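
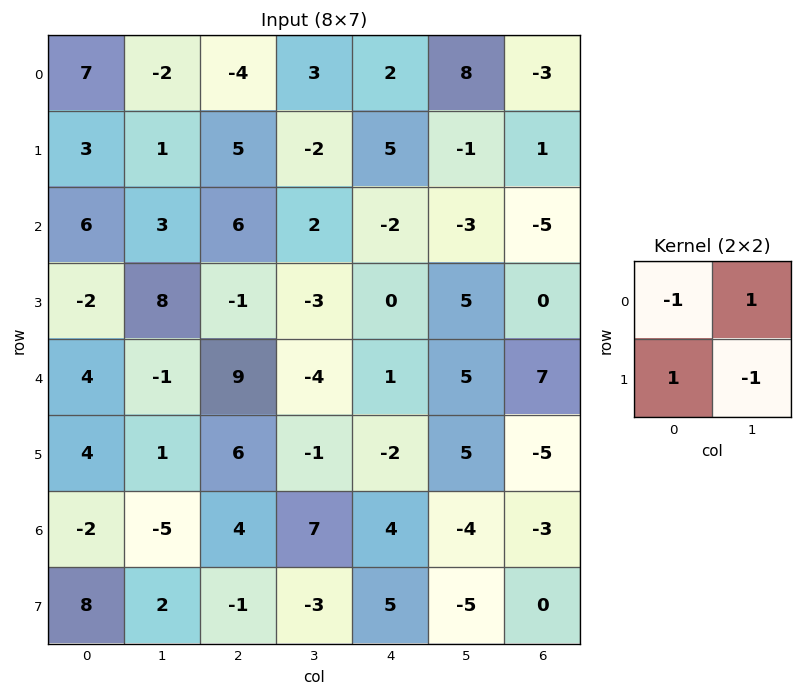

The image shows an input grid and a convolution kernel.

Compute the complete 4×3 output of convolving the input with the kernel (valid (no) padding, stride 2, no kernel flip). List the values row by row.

-7 14 12
-13 -2 -6
-2 -6 -3
3 5 2

Output[0,0]: The receptive field on the input at this output position is [7 -2 / 3 1]. Elementwise product with the kernel and sum: 7·-1 + -2·1 + 3·1 + 1·-1.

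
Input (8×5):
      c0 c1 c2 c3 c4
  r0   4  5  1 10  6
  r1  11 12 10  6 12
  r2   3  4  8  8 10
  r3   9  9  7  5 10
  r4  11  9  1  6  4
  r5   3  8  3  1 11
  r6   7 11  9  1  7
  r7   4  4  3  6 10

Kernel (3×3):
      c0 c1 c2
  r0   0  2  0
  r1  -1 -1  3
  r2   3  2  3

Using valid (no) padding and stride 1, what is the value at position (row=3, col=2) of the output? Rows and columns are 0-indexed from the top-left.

59

The receptive field on the input at this output position is [7 5 10 / 1 6 4 / 3 1 11]. Elementwise product with the kernel and sum: 5·2 + 1·-1 + 6·-1 + 4·3 + 3·3 + 1·2 + 11·3.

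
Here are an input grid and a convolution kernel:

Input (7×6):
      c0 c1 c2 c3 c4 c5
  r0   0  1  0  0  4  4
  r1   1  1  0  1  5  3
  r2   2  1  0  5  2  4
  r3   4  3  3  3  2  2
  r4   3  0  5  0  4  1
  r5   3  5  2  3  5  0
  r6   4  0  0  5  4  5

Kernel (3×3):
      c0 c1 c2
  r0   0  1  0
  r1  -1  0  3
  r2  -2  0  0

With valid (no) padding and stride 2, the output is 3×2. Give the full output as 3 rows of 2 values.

Output[0,0]: The receptive field on the input at this output position is [0 1 0 / 1 1 0 / 2 1 0]. Elementwise product with the kernel and sum: 1·1 + 1·-1 + 0·3 + 2·-2.

-4 15
0 -2
-5 13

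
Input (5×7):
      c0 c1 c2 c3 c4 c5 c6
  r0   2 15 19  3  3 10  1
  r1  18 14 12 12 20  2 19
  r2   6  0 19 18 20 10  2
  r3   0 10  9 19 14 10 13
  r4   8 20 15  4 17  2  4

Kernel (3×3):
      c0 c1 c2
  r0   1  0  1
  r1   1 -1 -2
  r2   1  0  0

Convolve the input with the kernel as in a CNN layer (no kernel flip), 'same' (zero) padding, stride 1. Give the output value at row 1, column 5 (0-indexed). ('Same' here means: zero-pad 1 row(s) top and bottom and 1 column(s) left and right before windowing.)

4

The receptive field on the zero-padded input at this output position is [3 10 1 / 20 2 19 / 20 10 2]. Elementwise product with the kernel and sum: 3·1 + 1·1 + 20·1 + 2·-1 + 19·-2 + 20·1.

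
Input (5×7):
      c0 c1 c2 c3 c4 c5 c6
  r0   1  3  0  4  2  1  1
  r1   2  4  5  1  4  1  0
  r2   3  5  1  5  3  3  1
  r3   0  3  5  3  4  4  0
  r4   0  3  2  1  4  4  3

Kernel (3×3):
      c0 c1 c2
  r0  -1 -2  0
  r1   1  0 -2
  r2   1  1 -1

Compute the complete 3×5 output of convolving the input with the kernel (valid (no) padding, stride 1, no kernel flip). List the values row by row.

Output[0,0]: The receptive field on the input at this output position is [1 3 0 / 2 4 5 / 3 5 1]. Elementwise product with the kernel and sum: 1·-1 + 3·-2 + 2·1 + 5·-2 + 3·1 + 5·1 + 1·-1.
Output[0,1]: The receptive field on the input at this output position is [3 0 4 / 4 5 1 / 5 1 5]. Elementwise product with the kernel and sum: 3·-1 + 0·-2 + 4·1 + 1·-2 + 5·1 + 1·1 + 5·-1.

-8 0 -8 -4 5
-11 -14 -8 -7 3
-22 -6 -15 -15 0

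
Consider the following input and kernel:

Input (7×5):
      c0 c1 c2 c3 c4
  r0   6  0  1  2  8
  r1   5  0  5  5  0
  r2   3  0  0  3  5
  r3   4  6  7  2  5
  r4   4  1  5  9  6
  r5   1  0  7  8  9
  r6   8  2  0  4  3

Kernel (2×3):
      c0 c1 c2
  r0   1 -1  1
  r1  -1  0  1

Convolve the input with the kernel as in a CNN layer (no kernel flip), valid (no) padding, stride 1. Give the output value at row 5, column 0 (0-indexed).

0

The receptive field on the input at this output position is [1 0 7 / 8 2 0]. Elementwise product with the kernel and sum: 1·1 + 0·-1 + 7·1 + 8·-1 + 0·1.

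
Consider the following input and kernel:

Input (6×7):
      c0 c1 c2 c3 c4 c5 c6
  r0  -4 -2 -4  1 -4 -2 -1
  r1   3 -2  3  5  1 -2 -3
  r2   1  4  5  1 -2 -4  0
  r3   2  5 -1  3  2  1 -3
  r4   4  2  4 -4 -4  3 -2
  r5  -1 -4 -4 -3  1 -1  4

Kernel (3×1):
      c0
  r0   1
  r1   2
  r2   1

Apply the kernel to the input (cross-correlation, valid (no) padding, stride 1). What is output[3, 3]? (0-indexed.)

-8

The receptive field on the input at this output position is [3 / -4 / -3]. Elementwise product with the kernel and sum: 3·1 + -4·2 + -3·1.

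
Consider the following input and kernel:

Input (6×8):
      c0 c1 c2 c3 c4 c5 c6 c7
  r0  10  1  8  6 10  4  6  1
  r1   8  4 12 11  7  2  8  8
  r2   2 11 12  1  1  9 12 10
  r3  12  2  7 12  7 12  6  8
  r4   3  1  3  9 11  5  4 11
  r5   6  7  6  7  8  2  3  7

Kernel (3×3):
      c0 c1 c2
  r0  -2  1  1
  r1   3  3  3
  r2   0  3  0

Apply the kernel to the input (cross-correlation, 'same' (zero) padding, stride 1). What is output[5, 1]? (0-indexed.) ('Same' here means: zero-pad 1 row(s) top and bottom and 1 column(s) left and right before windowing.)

55

The receptive field on the zero-padded input at this output position is [3 1 3 / 6 7 6 / 0 0 0]. Elementwise product with the kernel and sum: 3·-2 + 1·1 + 3·1 + 6·3 + 7·3 + 6·3 + 0·3.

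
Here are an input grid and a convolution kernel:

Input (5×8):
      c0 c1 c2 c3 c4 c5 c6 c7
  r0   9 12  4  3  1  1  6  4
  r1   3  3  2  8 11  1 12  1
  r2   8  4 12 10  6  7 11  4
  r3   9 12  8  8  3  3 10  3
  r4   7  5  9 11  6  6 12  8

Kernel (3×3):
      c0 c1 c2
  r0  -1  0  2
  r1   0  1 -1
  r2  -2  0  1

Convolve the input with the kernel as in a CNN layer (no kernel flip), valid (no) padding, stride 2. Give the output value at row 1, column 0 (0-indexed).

15

The receptive field on the input at this output position is [8 4 12 / 9 12 8 / 7 5 9]. Elementwise product with the kernel and sum: 8·-1 + 12·2 + 12·1 + 8·-1 + 7·-2 + 9·1.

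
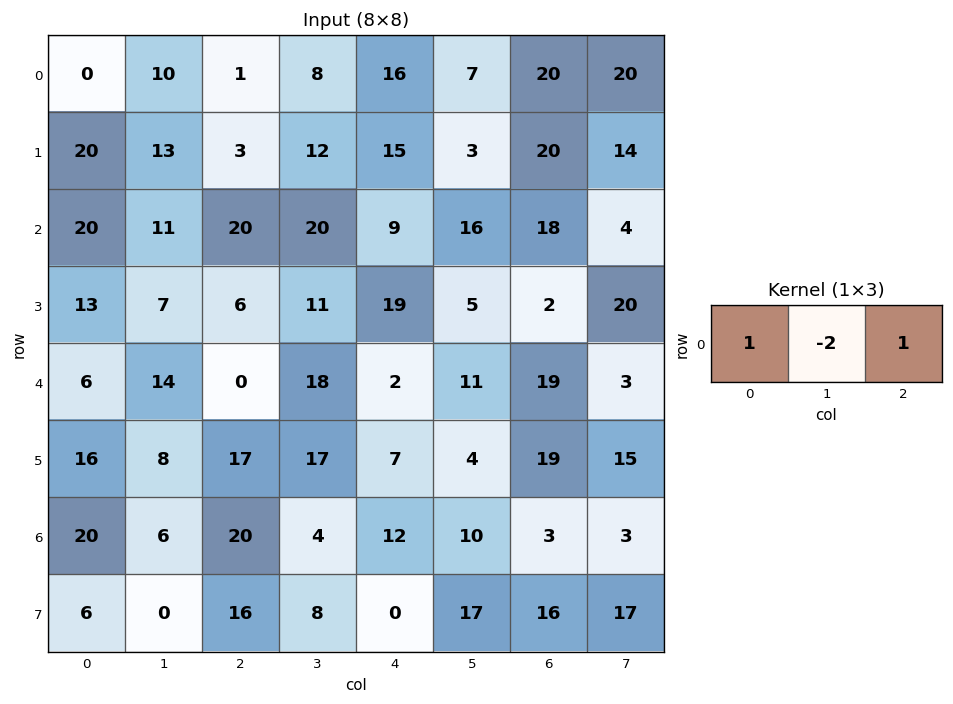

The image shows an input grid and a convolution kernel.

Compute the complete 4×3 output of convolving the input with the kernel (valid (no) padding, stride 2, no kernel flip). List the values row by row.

-19 1 22
18 -11 -5
-22 -34 -1
28 24 -5

Output[0,0]: The receptive field on the input at this output position is [0 10 1]. Elementwise product with the kernel and sum: 0·1 + 10·-2 + 1·1.
Output[0,1]: The receptive field on the input at this output position is [1 8 16]. Elementwise product with the kernel and sum: 1·1 + 8·-2 + 16·1.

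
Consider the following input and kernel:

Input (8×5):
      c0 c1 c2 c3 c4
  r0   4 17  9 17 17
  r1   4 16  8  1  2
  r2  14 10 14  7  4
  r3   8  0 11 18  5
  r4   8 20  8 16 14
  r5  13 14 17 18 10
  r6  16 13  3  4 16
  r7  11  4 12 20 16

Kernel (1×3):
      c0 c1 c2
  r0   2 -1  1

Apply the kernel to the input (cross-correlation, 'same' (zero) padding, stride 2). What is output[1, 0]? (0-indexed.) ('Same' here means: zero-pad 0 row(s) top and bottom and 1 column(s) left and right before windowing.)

The receptive field on the zero-padded input at this output position is [0 14 10]. Elementwise product with the kernel and sum: 0·2 + 14·-1 + 10·1.

-4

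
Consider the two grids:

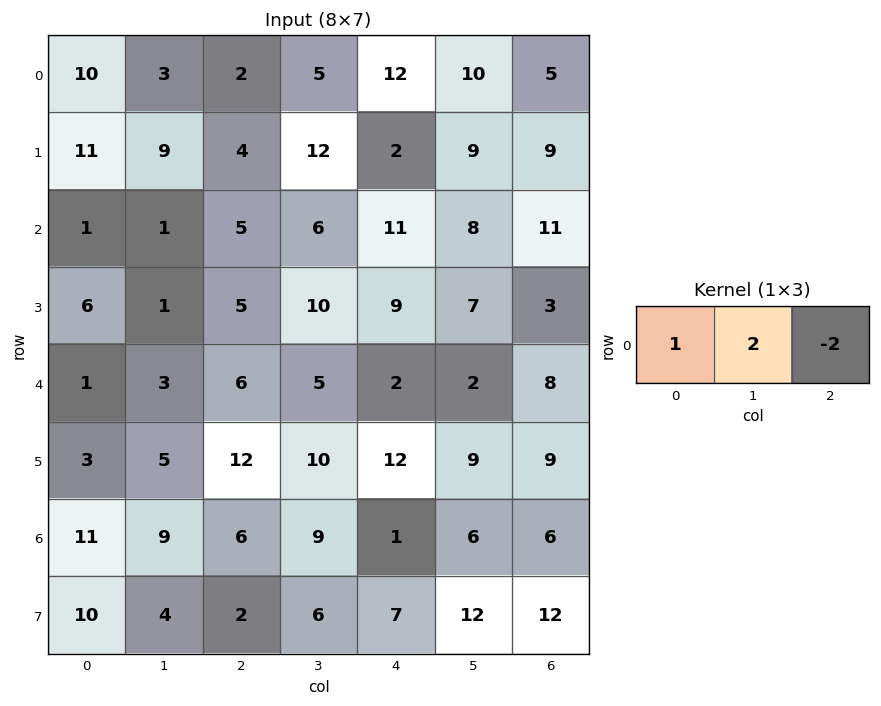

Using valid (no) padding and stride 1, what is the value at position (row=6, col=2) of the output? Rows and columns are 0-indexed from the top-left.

22

The receptive field on the input at this output position is [6 9 1]. Elementwise product with the kernel and sum: 6·1 + 9·2 + 1·-2.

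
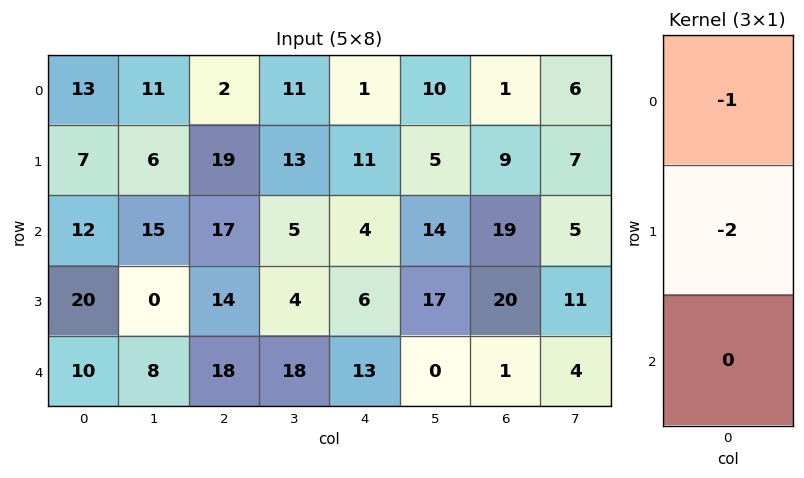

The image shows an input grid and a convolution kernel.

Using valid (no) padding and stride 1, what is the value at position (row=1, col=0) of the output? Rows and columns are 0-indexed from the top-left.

The receptive field on the input at this output position is [7 / 12 / 20]. Elementwise product with the kernel and sum: 7·-1 + 12·-2.

-31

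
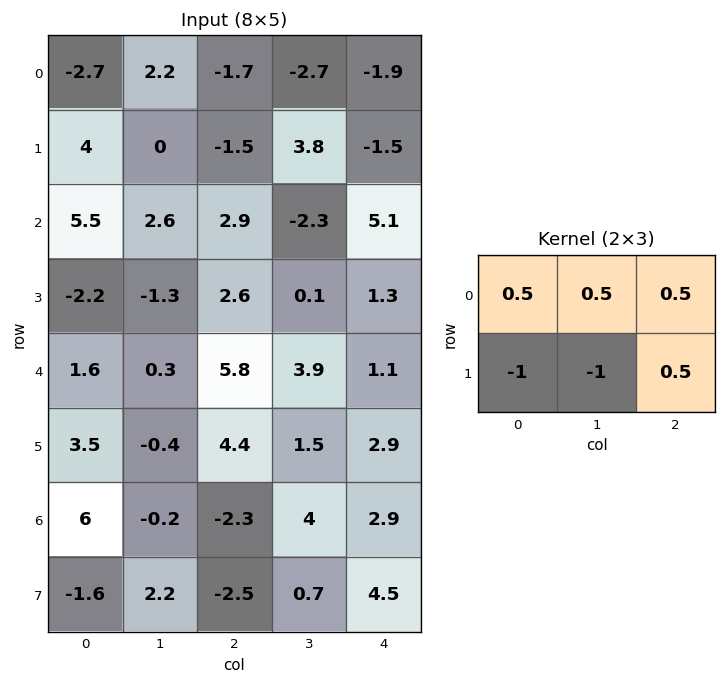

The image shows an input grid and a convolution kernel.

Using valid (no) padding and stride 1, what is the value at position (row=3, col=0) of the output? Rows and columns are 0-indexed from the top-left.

0.55

The receptive field on the input at this output position is [-2.2 -1.3 2.6 / 1.6 0.3 5.8]. Elementwise product with the kernel and sum: -2.2·0.5 + -1.3·0.5 + 2.6·0.5 + 1.6·-1 + 0.3·-1 + 5.8·0.5.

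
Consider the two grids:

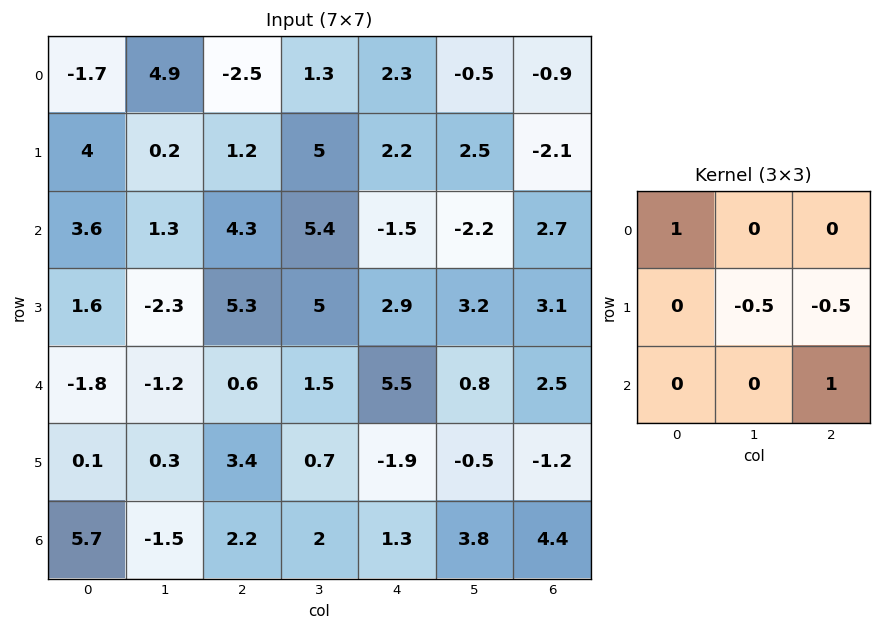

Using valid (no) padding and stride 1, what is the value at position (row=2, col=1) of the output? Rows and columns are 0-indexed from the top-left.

-2.35

The receptive field on the input at this output position is [1.3 4.3 5.4 / -2.3 5.3 5 / -1.2 0.6 1.5]. Elementwise product with the kernel and sum: 1.3·1 + 5.3·-0.5 + 5·-0.5 + 1.5·1.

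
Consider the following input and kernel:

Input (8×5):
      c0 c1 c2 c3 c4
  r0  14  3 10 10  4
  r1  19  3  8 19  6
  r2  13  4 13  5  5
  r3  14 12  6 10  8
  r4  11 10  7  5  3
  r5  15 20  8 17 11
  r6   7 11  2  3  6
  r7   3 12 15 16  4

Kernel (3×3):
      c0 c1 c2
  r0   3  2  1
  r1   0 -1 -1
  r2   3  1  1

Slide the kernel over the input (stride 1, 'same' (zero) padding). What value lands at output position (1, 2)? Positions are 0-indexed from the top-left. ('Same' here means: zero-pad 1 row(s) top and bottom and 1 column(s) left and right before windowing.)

The receptive field on the zero-padded input at this output position is [3 10 10 / 3 8 19 / 4 13 5]. Elementwise product with the kernel and sum: 3·3 + 10·2 + 10·1 + 8·-1 + 19·-1 + 4·3 + 13·1 + 5·1.

42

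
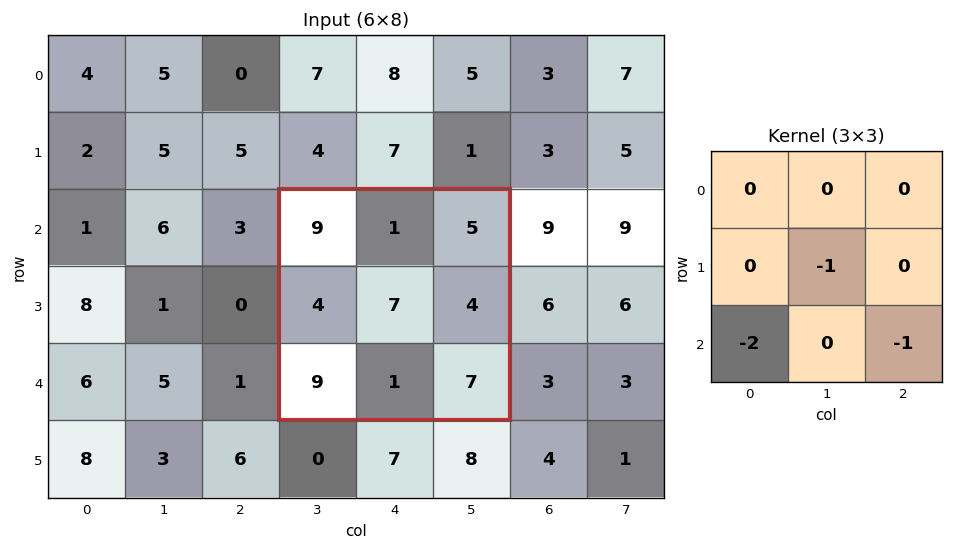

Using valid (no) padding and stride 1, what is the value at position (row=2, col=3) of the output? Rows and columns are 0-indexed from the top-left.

The receptive field on the input at this output position is [9 1 5 / 4 7 4 / 9 1 7]. Elementwise product with the kernel and sum: 7·-1 + 9·-2 + 7·-1.

-32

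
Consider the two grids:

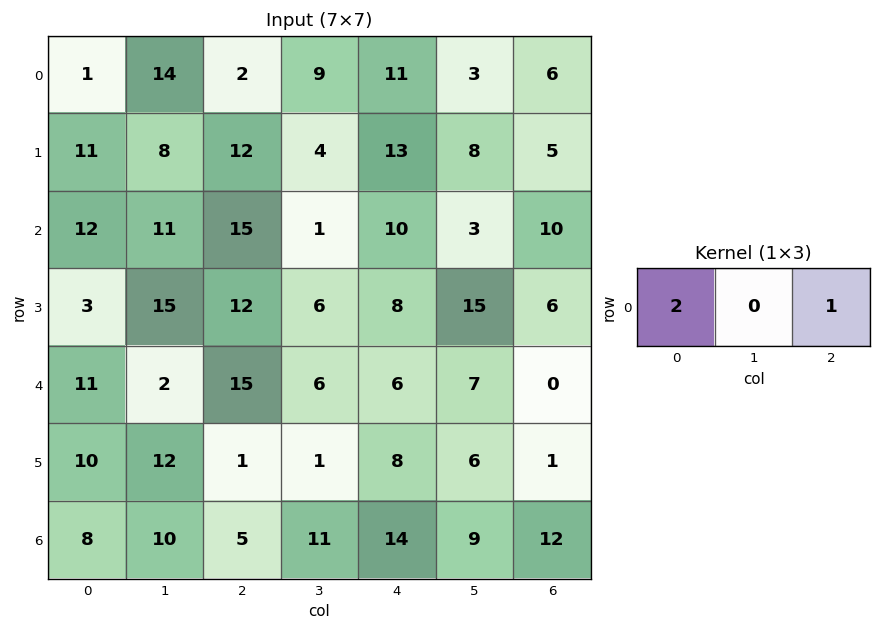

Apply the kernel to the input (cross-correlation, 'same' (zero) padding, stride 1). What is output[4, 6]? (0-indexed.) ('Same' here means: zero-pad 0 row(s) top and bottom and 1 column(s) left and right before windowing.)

14

The receptive field on the zero-padded input at this output position is [7 0 0]. Elementwise product with the kernel and sum: 7·2 + 0·1.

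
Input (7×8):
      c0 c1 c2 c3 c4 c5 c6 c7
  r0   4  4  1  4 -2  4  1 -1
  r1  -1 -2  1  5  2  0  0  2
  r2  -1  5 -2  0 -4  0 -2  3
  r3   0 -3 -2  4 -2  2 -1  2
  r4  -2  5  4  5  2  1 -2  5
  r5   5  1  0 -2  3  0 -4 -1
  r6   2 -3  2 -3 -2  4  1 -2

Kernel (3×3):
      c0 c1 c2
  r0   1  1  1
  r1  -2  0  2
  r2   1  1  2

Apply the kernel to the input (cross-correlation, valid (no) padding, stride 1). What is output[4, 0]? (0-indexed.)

The receptive field on the input at this output position is [-2 5 4 / 5 1 0 / 2 -3 2]. Elementwise product with the kernel and sum: -2·1 + 5·1 + 4·1 + 5·-2 + 0·2 + 2·1 + -3·1 + 2·2.

0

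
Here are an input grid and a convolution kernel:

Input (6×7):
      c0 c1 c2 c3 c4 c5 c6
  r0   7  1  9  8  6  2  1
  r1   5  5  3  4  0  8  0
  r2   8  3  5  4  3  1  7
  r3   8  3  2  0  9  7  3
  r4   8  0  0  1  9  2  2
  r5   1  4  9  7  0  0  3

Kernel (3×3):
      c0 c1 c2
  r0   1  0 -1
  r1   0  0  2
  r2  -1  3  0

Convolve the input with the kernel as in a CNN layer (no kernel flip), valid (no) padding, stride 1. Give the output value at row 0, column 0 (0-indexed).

The receptive field on the input at this output position is [7 1 9 / 5 5 3 / 8 3 5]. Elementwise product with the kernel and sum: 7·1 + 9·-1 + 3·2 + 8·-1 + 3·3.

5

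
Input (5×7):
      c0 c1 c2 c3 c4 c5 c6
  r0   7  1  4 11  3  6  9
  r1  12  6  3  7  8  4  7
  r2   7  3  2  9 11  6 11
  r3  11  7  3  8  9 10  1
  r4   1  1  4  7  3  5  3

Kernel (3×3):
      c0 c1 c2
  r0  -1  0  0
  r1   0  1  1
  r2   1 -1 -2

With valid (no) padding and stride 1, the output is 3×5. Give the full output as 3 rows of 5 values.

2 -8 -18 -13 -9
-9 -7 -6 -11 6
-5 -9 6 4 -8

Output[0,0]: The receptive field on the input at this output position is [7 1 4 / 12 6 3 / 7 3 2]. Elementwise product with the kernel and sum: 7·-1 + 6·1 + 3·1 + 7·1 + 3·-1 + 2·-2.
Output[0,1]: The receptive field on the input at this output position is [1 4 11 / 6 3 7 / 3 2 9]. Elementwise product with the kernel and sum: 1·-1 + 3·1 + 7·1 + 3·1 + 2·-1 + 9·-2.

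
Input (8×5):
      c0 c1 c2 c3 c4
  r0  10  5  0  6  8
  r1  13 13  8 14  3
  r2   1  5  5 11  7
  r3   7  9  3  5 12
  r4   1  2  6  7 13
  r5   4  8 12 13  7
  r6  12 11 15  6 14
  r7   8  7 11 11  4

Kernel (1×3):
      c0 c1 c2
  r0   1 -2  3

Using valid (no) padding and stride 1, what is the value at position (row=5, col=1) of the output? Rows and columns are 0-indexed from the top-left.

The receptive field on the input at this output position is [8 12 13]. Elementwise product with the kernel and sum: 8·1 + 12·-2 + 13·3.

23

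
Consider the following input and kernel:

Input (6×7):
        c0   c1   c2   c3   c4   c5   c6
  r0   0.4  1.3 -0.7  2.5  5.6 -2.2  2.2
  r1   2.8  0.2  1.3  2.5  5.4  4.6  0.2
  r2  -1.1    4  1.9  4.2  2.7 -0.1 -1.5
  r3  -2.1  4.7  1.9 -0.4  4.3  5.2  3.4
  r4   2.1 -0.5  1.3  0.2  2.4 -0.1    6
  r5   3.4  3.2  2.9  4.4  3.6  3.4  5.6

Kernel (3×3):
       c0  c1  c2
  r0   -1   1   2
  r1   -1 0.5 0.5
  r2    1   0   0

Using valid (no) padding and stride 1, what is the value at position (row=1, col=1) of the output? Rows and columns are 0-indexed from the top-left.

The receptive field on the input at this output position is [0.2 1.3 2.5 / 4 1.9 4.2 / 4.7 1.9 -0.4]. Elementwise product with the kernel and sum: 0.2·-1 + 1.3·1 + 2.5·2 + 4·-1 + 1.9·0.5 + 4.2·0.5 + 4.7·1.

9.85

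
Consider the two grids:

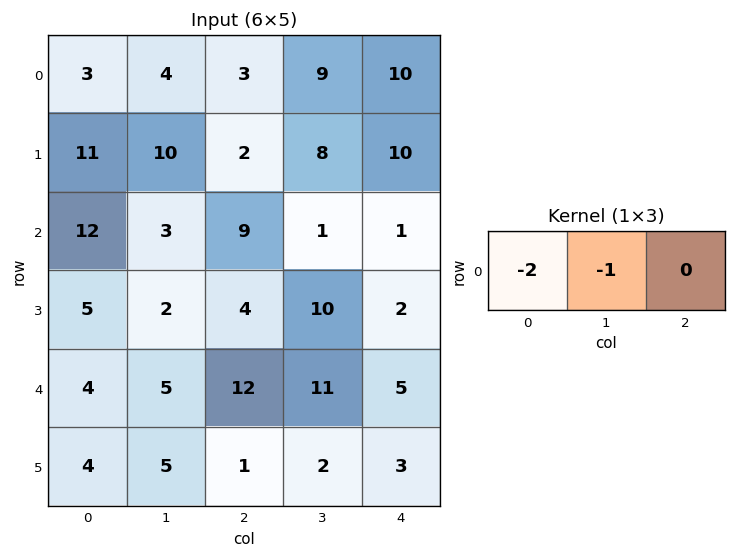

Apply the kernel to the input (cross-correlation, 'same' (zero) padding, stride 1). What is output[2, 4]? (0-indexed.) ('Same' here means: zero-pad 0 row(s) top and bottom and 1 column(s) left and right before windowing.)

-3

The receptive field on the zero-padded input at this output position is [1 1 0]. Elementwise product with the kernel and sum: 1·-2 + 1·-1.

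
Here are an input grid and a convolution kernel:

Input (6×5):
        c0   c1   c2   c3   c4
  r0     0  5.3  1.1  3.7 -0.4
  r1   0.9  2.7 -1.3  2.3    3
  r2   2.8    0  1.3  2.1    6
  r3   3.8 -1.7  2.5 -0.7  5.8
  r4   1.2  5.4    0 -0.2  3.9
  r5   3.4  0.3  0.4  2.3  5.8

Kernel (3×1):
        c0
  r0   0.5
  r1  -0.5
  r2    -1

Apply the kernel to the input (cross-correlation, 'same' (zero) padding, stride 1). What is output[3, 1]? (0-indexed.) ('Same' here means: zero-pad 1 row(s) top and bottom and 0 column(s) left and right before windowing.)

The receptive field on the zero-padded input at this output position is [0 / -1.7 / 5.4]. Elementwise product with the kernel and sum: 0·0.5 + -1.7·-0.5 + 5.4·-1.

-4.55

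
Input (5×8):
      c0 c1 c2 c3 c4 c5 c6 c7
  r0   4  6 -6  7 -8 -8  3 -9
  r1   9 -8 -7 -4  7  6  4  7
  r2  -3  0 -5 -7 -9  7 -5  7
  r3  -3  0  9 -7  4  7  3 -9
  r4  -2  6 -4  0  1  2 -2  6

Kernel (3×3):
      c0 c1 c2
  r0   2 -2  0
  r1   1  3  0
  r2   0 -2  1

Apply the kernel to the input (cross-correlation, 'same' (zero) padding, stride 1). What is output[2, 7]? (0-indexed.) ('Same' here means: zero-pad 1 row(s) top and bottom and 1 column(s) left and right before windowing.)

28

The receptive field on the zero-padded input at this output position is [4 7 0 / -5 7 0 / 3 -9 0]. Elementwise product with the kernel and sum: 4·2 + 7·-2 + -5·1 + 7·3 + -9·-2 + 0·1.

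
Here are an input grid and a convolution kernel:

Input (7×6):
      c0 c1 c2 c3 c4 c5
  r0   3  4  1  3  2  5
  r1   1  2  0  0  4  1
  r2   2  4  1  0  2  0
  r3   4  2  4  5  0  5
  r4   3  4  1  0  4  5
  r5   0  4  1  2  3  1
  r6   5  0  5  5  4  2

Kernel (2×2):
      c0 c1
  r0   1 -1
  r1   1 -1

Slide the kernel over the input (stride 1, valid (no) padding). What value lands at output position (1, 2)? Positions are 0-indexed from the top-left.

1

The receptive field on the input at this output position is [0 0 / 1 0]. Elementwise product with the kernel and sum: 0·1 + 0·-1 + 1·1 + 0·-1.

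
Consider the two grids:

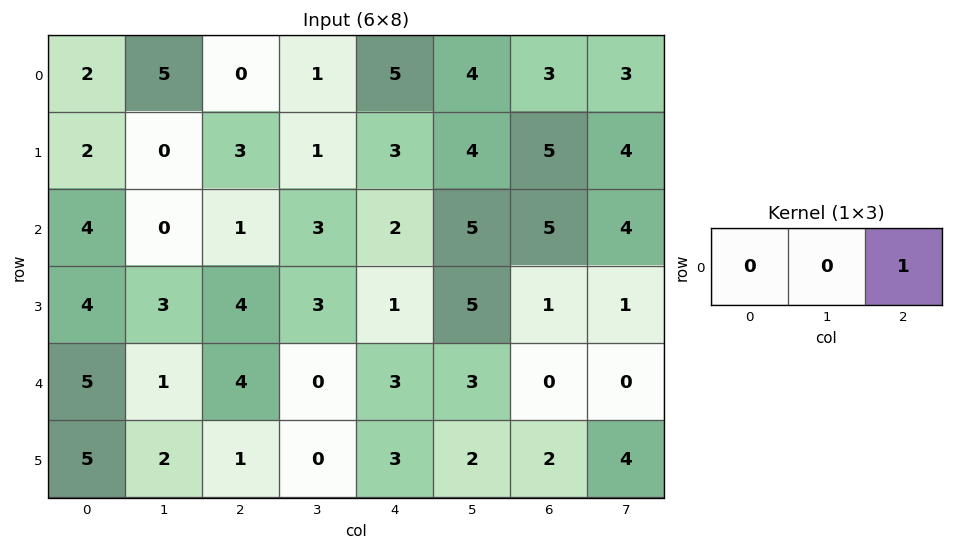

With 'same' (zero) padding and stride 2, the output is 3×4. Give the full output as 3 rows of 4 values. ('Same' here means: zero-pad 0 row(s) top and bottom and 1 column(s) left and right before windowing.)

Output[0,0]: The receptive field on the zero-padded input at this output position is [0 2 5]. Elementwise product with the kernel and sum: 5·1.

5 1 4 3
0 3 5 4
1 0 3 0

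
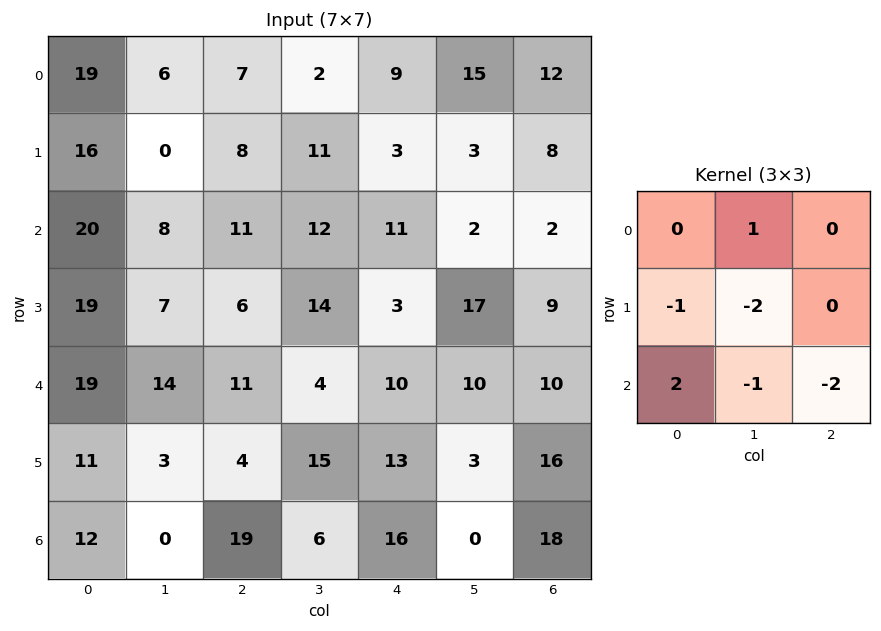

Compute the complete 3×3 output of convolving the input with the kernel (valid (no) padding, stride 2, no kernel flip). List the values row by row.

0 -40 22
-23 -24 -45
-17 -30 -13

Output[0,0]: The receptive field on the input at this output position is [19 6 7 / 16 0 8 / 20 8 11]. Elementwise product with the kernel and sum: 6·1 + 16·-1 + 0·-2 + 20·2 + 8·-1 + 11·-2.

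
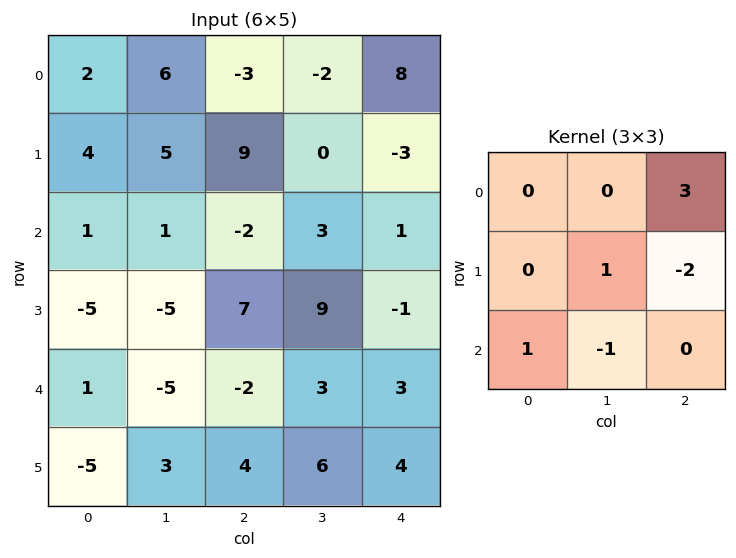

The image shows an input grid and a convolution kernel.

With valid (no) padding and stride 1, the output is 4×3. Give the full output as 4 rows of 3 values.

-22 6 25
32 -20 -10
-19 -5 9
12 18 -8

Output[0,0]: The receptive field on the input at this output position is [2 6 -3 / 4 5 9 / 1 1 -2]. Elementwise product with the kernel and sum: -3·3 + 5·1 + 9·-2 + 1·1 + 1·-1.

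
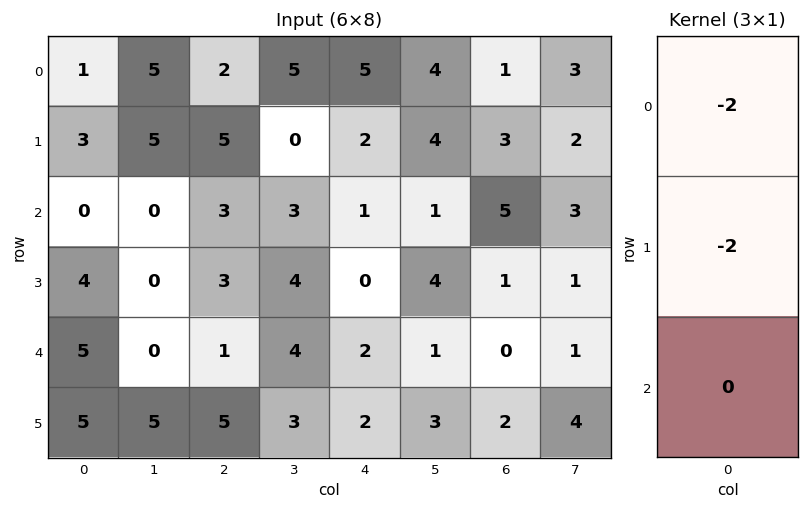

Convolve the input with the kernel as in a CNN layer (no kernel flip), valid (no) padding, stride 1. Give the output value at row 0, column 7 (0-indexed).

The receptive field on the input at this output position is [3 / 2 / 3]. Elementwise product with the kernel and sum: 3·-2 + 2·-2.

-10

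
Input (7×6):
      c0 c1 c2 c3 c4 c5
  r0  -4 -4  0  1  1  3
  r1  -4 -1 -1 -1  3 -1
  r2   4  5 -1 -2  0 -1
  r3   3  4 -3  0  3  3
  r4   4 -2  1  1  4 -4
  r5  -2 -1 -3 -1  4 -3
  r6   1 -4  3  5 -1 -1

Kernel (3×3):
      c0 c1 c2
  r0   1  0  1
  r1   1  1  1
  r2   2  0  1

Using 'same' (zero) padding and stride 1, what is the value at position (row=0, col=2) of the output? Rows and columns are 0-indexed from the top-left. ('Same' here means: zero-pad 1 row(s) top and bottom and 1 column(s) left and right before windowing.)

-6

The receptive field on the zero-padded input at this output position is [0 0 0 / -4 0 1 / -1 -1 -1]. Elementwise product with the kernel and sum: 0·1 + 0·1 + -4·1 + 0·1 + 1·1 + -1·2 + -1·1.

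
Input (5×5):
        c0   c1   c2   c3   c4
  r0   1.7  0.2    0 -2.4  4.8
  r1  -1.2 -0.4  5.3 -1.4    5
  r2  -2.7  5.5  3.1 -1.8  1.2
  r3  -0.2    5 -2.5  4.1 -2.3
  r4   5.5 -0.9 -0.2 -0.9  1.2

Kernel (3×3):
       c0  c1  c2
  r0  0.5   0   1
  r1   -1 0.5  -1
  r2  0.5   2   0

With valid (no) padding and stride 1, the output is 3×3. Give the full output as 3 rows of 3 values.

6.2 11.1 -8.25
16.95 -6.25 9.4
7.9 -10.25 7.7

Output[0,0]: The receptive field on the input at this output position is [1.7 0.2 0 / -1.2 -0.4 5.3 / -2.7 5.5 3.1]. Elementwise product with the kernel and sum: 1.7·0.5 + 0·1 + -1.2·-1 + -0.4·0.5 + 5.3·-1 + -2.7·0.5 + 5.5·2.
Output[0,1]: The receptive field on the input at this output position is [0.2 0 -2.4 / -0.4 5.3 -1.4 / 5.5 3.1 -1.8]. Elementwise product with the kernel and sum: 0.2·0.5 + -2.4·1 + -0.4·-1 + 5.3·0.5 + -1.4·-1 + 5.5·0.5 + 3.1·2.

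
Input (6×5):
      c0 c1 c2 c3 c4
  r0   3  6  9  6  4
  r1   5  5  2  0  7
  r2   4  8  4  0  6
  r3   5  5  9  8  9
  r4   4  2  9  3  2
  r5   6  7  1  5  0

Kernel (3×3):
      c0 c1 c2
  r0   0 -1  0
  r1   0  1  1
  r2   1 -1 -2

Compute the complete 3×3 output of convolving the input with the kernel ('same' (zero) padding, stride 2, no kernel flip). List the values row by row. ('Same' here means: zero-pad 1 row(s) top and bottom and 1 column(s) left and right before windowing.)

-6 18 -3
-8 -18 -2
-19 -1 -2

Output[0,0]: The receptive field on the zero-padded input at this output position is [0 0 0 / 0 3 6 / 0 5 5]. Elementwise product with the kernel and sum: 0·-1 + 3·1 + 6·1 + 0·1 + 5·-1 + 5·-2.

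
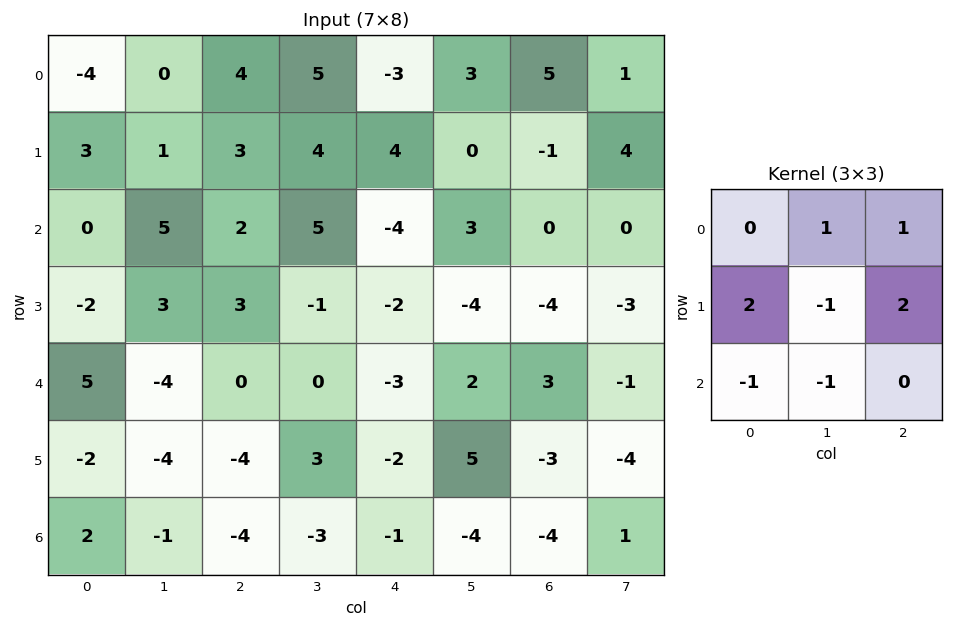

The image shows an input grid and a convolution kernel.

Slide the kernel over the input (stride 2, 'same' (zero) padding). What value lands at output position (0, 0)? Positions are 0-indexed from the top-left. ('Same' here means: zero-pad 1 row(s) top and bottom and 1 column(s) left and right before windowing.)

The receptive field on the zero-padded input at this output position is [0 0 0 / 0 -4 0 / 0 3 1]. Elementwise product with the kernel and sum: 0·1 + 0·1 + 0·2 + -4·-1 + 0·2 + 0·-1 + 3·-1.

1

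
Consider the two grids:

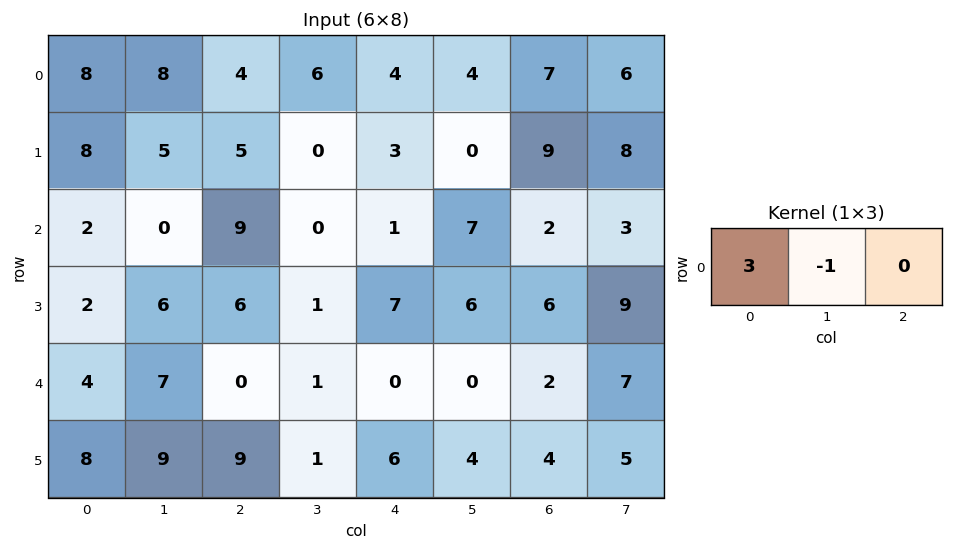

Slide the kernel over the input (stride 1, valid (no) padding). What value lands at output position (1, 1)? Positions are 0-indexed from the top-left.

10

The receptive field on the input at this output position is [5 5 0]. Elementwise product with the kernel and sum: 5·3 + 5·-1.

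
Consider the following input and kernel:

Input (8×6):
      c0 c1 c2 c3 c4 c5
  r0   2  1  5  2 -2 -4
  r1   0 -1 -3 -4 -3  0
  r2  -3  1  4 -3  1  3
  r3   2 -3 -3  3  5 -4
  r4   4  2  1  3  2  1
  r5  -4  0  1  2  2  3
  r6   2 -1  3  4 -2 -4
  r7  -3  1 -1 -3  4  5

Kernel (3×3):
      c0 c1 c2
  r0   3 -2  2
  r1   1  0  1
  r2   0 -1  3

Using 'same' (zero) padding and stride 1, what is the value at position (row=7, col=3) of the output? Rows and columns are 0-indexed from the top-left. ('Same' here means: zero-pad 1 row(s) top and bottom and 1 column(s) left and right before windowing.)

The receptive field on the zero-padded input at this output position is [3 4 -2 / -1 -3 4 / 0 0 0]. Elementwise product with the kernel and sum: 3·3 + 4·-2 + -2·2 + -1·1 + 4·1 + 0·-1 + 0·3.

0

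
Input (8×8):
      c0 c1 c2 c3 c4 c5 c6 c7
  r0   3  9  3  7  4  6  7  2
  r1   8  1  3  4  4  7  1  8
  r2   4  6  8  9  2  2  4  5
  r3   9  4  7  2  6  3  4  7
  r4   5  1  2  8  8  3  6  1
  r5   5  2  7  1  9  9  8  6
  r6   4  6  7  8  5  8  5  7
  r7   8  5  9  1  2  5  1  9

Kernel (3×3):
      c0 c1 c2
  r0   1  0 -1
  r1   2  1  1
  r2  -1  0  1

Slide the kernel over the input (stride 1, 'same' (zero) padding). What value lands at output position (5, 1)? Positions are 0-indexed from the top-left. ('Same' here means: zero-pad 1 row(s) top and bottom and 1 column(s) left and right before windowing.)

25

The receptive field on the zero-padded input at this output position is [5 1 2 / 5 2 7 / 4 6 7]. Elementwise product with the kernel and sum: 5·1 + 2·-1 + 5·2 + 2·1 + 7·1 + 4·-1 + 7·1.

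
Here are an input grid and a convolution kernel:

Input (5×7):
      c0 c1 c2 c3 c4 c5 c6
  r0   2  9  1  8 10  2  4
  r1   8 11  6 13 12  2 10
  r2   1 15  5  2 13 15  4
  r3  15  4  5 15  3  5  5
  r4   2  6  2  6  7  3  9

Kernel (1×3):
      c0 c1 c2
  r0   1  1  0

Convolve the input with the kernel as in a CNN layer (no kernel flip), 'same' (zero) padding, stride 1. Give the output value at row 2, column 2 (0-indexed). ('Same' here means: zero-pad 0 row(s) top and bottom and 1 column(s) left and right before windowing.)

20

The receptive field on the zero-padded input at this output position is [15 5 2]. Elementwise product with the kernel and sum: 15·1 + 5·1.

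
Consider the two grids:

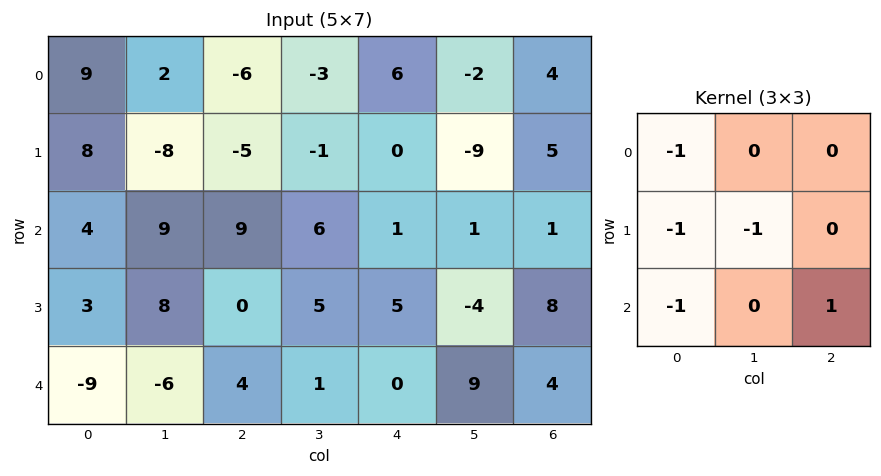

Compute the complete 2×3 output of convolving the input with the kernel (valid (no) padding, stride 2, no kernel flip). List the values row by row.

Output[0,0]: The receptive field on the input at this output position is [9 2 -6 / 8 -8 -5 / 4 9 9]. Elementwise product with the kernel and sum: 9·-1 + 8·-1 + -8·-1 + 4·-1 + 9·1.

-4 4 3
-2 -18 2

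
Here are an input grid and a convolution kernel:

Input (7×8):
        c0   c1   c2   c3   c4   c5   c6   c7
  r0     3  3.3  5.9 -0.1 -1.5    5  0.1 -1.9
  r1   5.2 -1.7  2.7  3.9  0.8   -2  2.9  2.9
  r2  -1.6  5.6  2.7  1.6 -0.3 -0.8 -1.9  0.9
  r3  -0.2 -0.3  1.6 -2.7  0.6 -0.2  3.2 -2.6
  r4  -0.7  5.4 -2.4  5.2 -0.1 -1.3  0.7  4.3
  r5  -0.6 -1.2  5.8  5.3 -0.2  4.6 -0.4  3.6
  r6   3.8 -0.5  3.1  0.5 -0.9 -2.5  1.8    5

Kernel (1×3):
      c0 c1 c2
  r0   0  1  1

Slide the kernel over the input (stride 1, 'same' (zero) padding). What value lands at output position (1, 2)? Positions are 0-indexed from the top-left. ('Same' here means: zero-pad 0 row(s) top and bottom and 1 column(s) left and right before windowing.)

6.6

The receptive field on the zero-padded input at this output position is [-1.7 2.7 3.9]. Elementwise product with the kernel and sum: 2.7·1 + 3.9·1.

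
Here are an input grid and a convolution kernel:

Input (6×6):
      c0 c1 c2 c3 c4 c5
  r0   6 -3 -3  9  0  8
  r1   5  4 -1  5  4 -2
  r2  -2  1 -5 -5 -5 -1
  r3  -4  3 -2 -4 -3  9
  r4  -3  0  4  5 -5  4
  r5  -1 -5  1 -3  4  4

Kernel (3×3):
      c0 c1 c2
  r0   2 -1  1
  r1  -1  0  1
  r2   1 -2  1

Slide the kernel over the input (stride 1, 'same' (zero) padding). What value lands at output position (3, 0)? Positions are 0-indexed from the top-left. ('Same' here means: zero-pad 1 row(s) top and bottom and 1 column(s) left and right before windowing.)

12

The receptive field on the zero-padded input at this output position is [0 -2 1 / 0 -4 3 / 0 -3 0]. Elementwise product with the kernel and sum: 0·2 + -2·-1 + 1·1 + 0·-1 + 3·1 + 0·1 + -3·-2 + 0·1.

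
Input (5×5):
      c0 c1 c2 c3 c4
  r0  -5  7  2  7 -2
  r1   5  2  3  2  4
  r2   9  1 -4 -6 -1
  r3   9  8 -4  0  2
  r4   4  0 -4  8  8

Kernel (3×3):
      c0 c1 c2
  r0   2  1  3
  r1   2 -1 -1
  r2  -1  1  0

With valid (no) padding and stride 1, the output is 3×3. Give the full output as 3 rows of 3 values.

Output[0,0]: The receptive field on the input at this output position is [-5 7 2 / 5 2 3 / 9 1 -4]. Elementwise product with the kernel and sum: -5·2 + 7·1 + 2·3 + 5·2 + 2·-1 + 3·-1 + 9·-1 + 1·1.
Output[0,1]: The receptive field on the input at this output position is [7 2 7 / 2 3 2 / 1 -4 -6]. Elementwise product with the kernel and sum: 7·2 + 2·1 + 7·3 + 2·2 + 3·-1 + 2·-1 + 1·-1 + -4·1.

0 31 3
41 13 23
17 -4 -15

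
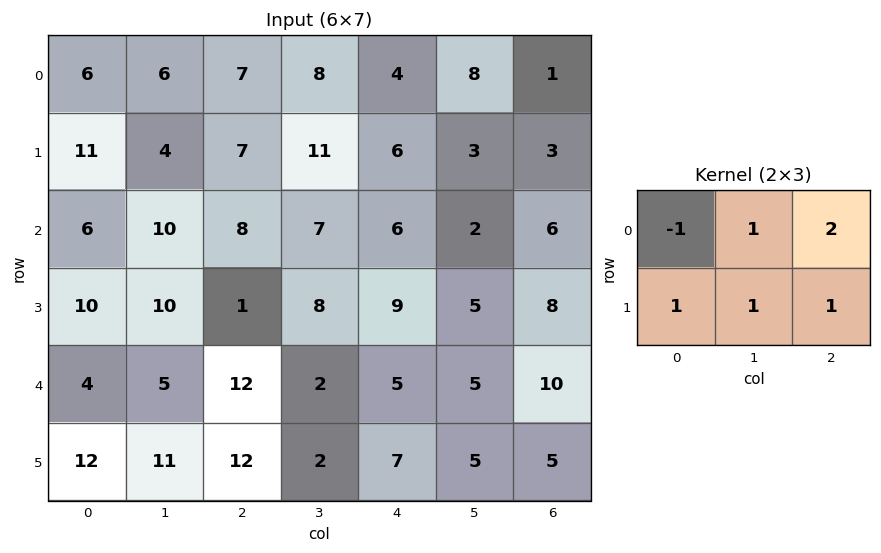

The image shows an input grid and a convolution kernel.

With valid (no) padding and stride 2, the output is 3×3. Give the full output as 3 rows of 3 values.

36 33 18
41 29 30
60 21 37

Output[0,0]: The receptive field on the input at this output position is [6 6 7 / 11 4 7]. Elementwise product with the kernel and sum: 6·-1 + 6·1 + 7·2 + 11·1 + 4·1 + 7·1.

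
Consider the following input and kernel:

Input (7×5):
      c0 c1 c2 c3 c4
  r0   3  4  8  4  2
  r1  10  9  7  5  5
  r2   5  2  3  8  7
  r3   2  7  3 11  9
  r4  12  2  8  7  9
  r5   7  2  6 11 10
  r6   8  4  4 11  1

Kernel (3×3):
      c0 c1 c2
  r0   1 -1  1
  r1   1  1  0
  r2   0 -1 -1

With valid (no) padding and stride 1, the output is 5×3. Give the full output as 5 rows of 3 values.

Output[0,0]: The receptive field on the input at this output position is [3 4 8 / 10 9 7 / 5 2 3]. Elementwise product with the kernel and sum: 3·1 + 4·-1 + 8·1 + 10·1 + 9·1 + 2·-1 + 3·-1.
Output[0,1]: The receptive field on the input at this output position is [4 8 4 / 9 7 5 / 2 3 8]. Elementwise product with the kernel and sum: 4·1 + 8·-1 + 4·1 + 9·1 + 7·1 + 3·-1 + 8·-1.

21 5 3
5 -2 -2
5 2 0
4 8 -5
19 -6 15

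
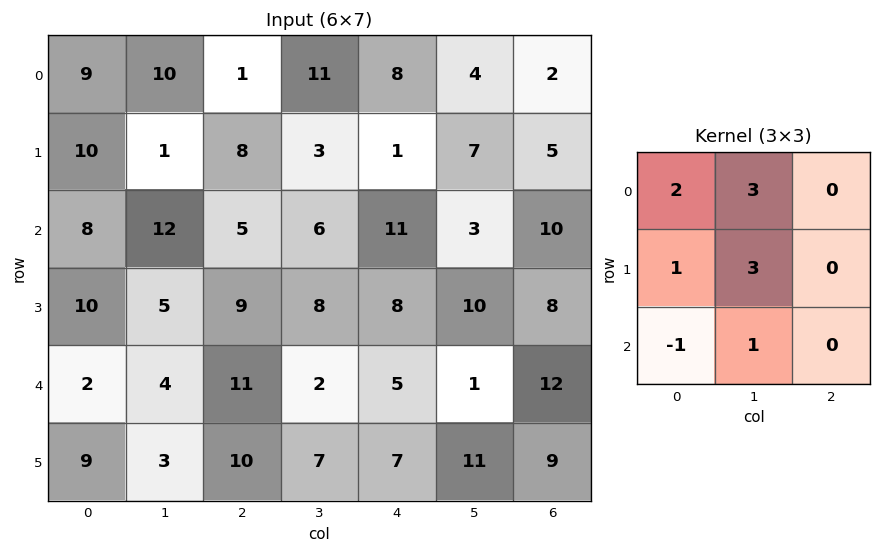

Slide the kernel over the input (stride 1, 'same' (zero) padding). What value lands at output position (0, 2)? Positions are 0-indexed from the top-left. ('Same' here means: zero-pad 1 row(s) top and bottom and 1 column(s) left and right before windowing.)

The receptive field on the zero-padded input at this output position is [0 0 0 / 10 1 11 / 1 8 3]. Elementwise product with the kernel and sum: 0·2 + 0·3 + 10·1 + 1·3 + 1·-1 + 8·1.

20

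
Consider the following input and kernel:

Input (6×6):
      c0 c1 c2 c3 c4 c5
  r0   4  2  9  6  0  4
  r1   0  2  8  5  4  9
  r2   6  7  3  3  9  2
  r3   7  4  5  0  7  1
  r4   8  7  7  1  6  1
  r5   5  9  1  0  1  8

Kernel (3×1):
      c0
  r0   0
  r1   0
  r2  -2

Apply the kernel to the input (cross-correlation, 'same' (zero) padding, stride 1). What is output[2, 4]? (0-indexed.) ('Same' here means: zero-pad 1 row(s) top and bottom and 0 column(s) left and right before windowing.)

-14

The receptive field on the zero-padded input at this output position is [4 / 9 / 7]. Elementwise product with the kernel and sum: 7·-2.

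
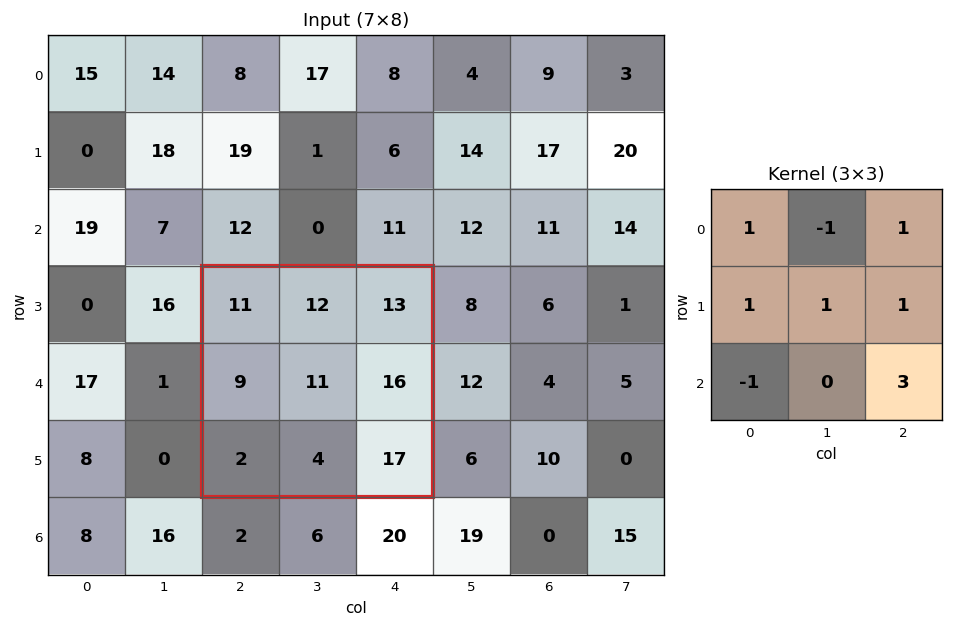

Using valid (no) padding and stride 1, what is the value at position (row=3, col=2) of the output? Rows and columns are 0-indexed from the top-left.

The receptive field on the input at this output position is [11 12 13 / 9 11 16 / 2 4 17]. Elementwise product with the kernel and sum: 11·1 + 12·-1 + 13·1 + 9·1 + 11·1 + 16·1 + 2·-1 + 17·3.

97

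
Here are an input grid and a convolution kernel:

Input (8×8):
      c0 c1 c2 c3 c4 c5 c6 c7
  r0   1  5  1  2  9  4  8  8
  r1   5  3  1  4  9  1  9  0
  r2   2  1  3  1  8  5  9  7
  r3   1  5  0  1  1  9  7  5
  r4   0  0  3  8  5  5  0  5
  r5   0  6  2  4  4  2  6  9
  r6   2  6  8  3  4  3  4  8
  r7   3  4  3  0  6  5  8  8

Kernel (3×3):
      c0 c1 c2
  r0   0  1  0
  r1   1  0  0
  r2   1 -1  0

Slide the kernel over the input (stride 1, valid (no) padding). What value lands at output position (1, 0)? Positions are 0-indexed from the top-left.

1

The receptive field on the input at this output position is [5 3 1 / 2 1 3 / 1 5 0]. Elementwise product with the kernel and sum: 3·1 + 2·1 + 1·1 + 5·-1.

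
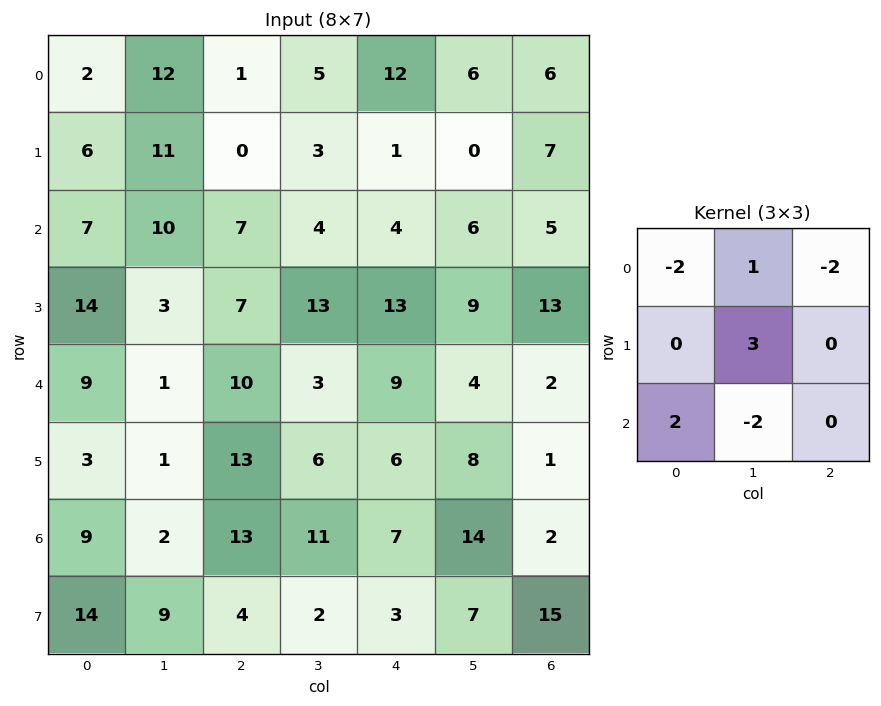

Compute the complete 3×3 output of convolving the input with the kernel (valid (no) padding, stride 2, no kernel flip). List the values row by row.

Output[0,0]: The receptive field on the input at this output position is [2 12 1 / 6 11 0 / 7 10 7]. Elementwise product with the kernel and sum: 2·-2 + 12·1 + 1·-2 + 11·3 + 7·2 + 10·-2.

33 -6 -34
7 35 25
-20 -13 -8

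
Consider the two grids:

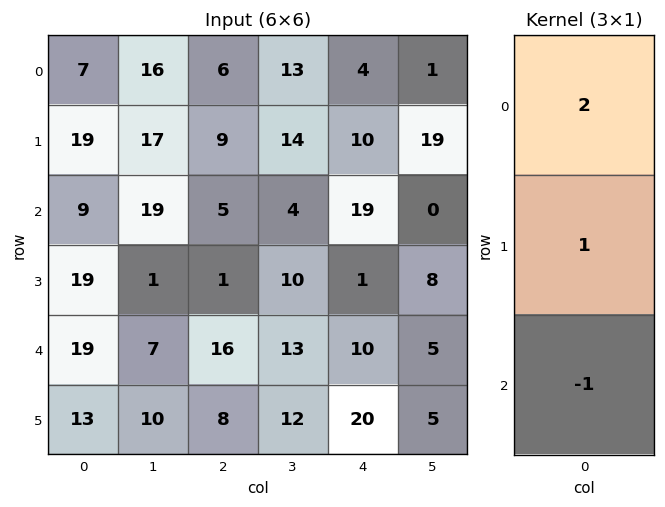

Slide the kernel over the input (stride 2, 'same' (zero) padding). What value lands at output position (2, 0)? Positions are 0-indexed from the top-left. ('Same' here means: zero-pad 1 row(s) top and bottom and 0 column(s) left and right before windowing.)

The receptive field on the zero-padded input at this output position is [19 / 19 / 13]. Elementwise product with the kernel and sum: 19·2 + 19·1 + 13·-1.

44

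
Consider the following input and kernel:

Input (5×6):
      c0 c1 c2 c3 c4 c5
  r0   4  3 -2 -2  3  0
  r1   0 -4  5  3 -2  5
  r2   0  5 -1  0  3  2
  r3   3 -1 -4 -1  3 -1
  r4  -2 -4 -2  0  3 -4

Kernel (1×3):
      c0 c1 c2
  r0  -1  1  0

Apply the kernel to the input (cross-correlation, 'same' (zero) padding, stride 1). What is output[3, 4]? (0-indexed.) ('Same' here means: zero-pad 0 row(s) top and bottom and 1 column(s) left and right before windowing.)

4

The receptive field on the zero-padded input at this output position is [-1 3 -1]. Elementwise product with the kernel and sum: -1·-1 + 3·1.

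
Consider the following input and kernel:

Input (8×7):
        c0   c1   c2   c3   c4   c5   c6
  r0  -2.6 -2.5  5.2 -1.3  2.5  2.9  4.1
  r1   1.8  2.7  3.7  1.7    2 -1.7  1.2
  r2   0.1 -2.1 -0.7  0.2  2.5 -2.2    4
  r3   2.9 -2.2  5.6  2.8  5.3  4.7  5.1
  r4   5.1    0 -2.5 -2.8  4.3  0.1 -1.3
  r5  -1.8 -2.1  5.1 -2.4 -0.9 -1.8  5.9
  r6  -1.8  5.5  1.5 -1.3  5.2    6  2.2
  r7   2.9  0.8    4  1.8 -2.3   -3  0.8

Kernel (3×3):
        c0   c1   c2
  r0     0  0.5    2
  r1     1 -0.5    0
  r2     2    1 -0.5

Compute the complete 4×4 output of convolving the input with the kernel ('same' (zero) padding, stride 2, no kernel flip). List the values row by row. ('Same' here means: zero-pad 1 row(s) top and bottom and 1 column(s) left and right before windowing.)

Output[0,0]: The receptive field on the zero-padded input at this output position is [0 0 0 / 0 -2.6 -2.5 / 0 1.8 2.7]. Elementwise product with the kernel and sum: 0·0.5 + 0·2 + 0·1 + -2.6·-0.5 + 0·2 + 1.8·1 + 2.7·-0.5.
Output[0,1]: The receptive field on the zero-padded input at this output position is [0 0 0 / -2.5 5.2 -1.3 / 2.7 3.7 1.7]. Elementwise product with the kernel and sum: 0·0.5 + 0·2 + -2.5·1 + 5.2·-0.5 + 2.7·2 + 3.7·1 + 1.7·-0.5.

1.75 3.15 3.7 -1.35
10.25 3.3 5.1 10.9
-6.25 11.75 2.3 5.6
-1.7 7.2 -5.15 2.65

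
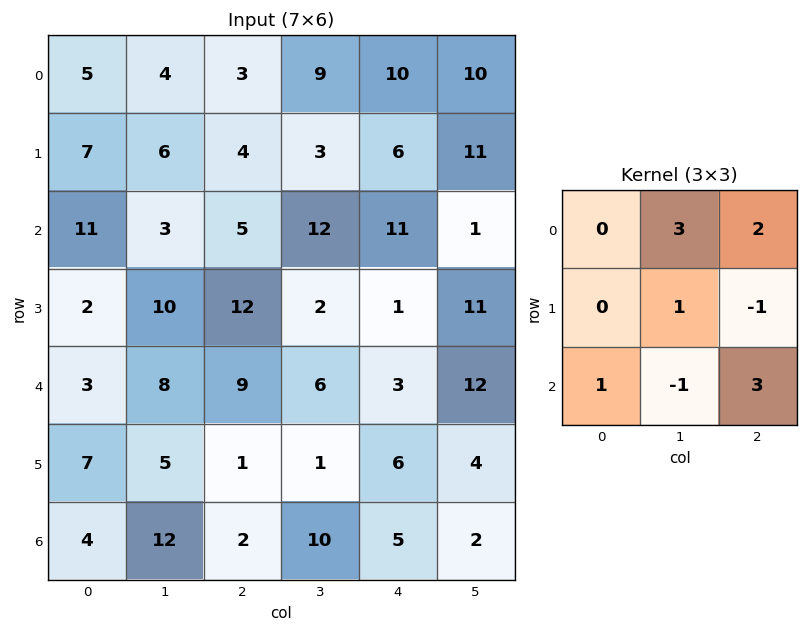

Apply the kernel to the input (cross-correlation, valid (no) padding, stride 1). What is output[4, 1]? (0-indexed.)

79

The receptive field on the input at this output position is [8 9 6 / 5 1 1 / 12 2 10]. Elementwise product with the kernel and sum: 9·3 + 6·2 + 1·1 + 1·-1 + 12·1 + 2·-1 + 10·3.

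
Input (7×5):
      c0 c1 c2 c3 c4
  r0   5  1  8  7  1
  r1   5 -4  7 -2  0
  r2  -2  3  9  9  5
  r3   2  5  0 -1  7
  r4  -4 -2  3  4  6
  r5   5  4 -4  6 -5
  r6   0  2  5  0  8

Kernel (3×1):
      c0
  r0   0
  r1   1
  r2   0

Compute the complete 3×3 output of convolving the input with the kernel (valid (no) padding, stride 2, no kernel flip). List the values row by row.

Output[0,0]: The receptive field on the input at this output position is [5 / 5 / -2]. Elementwise product with the kernel and sum: 5·1.

5 7 0
2 0 7
5 -4 -5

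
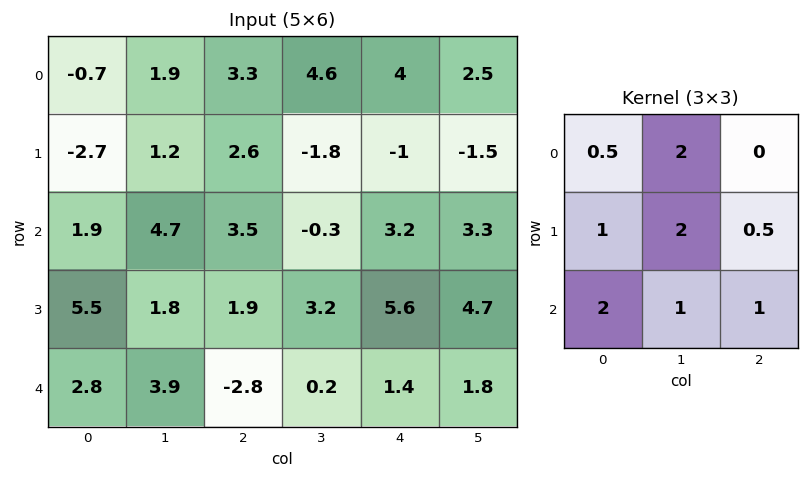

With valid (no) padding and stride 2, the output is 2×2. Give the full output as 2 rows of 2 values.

16.45 19.25
27.1 8.25

Output[0,0]: The receptive field on the input at this output position is [-0.7 1.9 3.3 / -2.7 1.2 2.6 / 1.9 4.7 3.5]. Elementwise product with the kernel and sum: -0.7·0.5 + 1.9·2 + -2.7·1 + 1.2·2 + 2.6·0.5 + 1.9·2 + 4.7·1 + 3.5·1.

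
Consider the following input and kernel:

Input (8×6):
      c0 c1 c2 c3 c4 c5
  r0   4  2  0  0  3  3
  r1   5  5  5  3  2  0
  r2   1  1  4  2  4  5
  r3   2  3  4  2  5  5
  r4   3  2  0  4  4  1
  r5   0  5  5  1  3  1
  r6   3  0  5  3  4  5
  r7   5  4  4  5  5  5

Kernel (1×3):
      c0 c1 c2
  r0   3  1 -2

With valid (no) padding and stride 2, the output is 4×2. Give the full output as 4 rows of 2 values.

Output[0,0]: The receptive field on the input at this output position is [4 2 0]. Elementwise product with the kernel and sum: 4·3 + 2·1 + 0·-2.

14 -6
-4 6
11 -4
-1 10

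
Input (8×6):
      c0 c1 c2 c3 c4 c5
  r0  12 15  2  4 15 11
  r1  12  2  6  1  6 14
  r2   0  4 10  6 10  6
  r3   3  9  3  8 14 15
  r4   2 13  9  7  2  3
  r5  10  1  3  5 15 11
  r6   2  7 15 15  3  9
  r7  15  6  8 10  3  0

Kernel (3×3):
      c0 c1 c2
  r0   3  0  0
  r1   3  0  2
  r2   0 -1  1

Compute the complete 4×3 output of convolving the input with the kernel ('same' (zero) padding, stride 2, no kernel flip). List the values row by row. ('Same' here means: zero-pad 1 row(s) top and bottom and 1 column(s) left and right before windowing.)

20 48 42
14 35 34
17 82 47
5 56 75

Output[0,0]: The receptive field on the zero-padded input at this output position is [0 0 0 / 0 12 15 / 0 12 2]. Elementwise product with the kernel and sum: 0·3 + 0·3 + 15·2 + 12·-1 + 2·1.
Output[0,1]: The receptive field on the zero-padded input at this output position is [0 0 0 / 15 2 4 / 2 6 1]. Elementwise product with the kernel and sum: 0·3 + 15·3 + 4·2 + 6·-1 + 1·1.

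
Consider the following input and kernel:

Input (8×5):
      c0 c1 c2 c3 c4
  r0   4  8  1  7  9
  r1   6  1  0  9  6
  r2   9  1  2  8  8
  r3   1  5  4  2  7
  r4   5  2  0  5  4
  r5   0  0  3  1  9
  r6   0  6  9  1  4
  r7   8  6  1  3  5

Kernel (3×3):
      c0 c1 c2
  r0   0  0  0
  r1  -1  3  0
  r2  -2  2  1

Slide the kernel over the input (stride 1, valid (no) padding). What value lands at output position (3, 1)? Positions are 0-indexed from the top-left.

5

The receptive field on the input at this output position is [5 4 2 / 2 0 5 / 0 3 1]. Elementwise product with the kernel and sum: 2·-1 + 0·3 + 0·-2 + 3·2 + 1·1.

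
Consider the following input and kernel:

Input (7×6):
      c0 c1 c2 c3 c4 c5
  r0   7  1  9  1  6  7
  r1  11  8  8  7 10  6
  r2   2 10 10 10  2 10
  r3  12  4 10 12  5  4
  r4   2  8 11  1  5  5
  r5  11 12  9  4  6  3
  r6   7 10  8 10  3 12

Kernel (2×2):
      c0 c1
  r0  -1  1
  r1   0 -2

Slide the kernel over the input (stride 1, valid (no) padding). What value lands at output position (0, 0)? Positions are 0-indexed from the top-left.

The receptive field on the input at this output position is [7 1 / 11 8]. Elementwise product with the kernel and sum: 7·-1 + 1·1 + 8·-2.

-22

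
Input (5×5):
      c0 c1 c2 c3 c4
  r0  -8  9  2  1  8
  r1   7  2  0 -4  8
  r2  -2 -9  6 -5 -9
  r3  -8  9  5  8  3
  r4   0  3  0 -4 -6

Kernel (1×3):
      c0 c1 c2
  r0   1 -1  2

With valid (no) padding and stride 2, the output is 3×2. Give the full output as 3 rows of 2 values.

-13 17
19 -7
-3 -8

Output[0,0]: The receptive field on the input at this output position is [-8 9 2]. Elementwise product with the kernel and sum: -8·1 + 9·-1 + 2·2.
Output[0,1]: The receptive field on the input at this output position is [2 1 8]. Elementwise product with the kernel and sum: 2·1 + 1·-1 + 8·2.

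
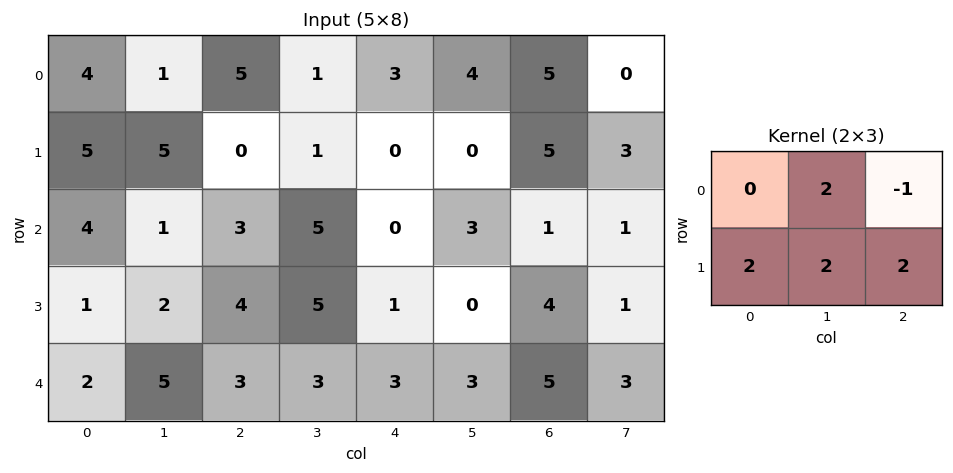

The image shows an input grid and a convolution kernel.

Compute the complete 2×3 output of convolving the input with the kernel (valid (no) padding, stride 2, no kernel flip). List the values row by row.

17 1 13
13 30 15

Output[0,0]: The receptive field on the input at this output position is [4 1 5 / 5 5 0]. Elementwise product with the kernel and sum: 1·2 + 5·-1 + 5·2 + 5·2 + 0·2.
Output[0,1]: The receptive field on the input at this output position is [5 1 3 / 0 1 0]. Elementwise product with the kernel and sum: 1·2 + 3·-1 + 0·2 + 1·2 + 0·2.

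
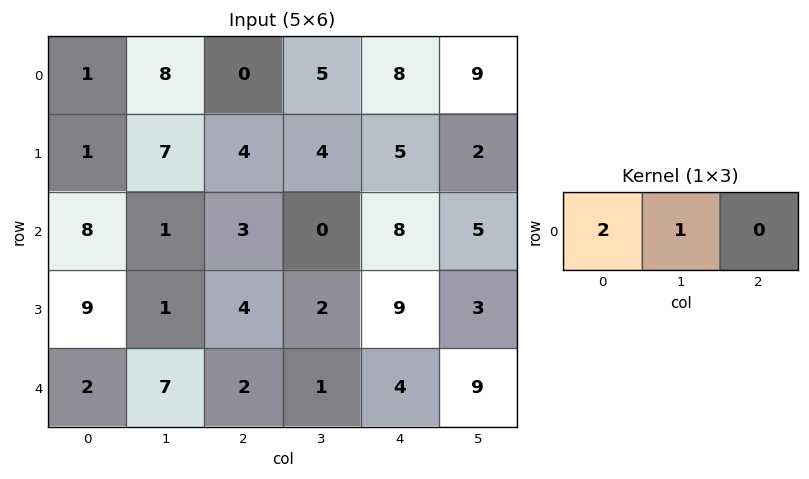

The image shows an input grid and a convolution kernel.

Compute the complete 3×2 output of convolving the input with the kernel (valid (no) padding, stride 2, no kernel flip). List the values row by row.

Output[0,0]: The receptive field on the input at this output position is [1 8 0]. Elementwise product with the kernel and sum: 1·2 + 8·1.
Output[0,1]: The receptive field on the input at this output position is [0 5 8]. Elementwise product with the kernel and sum: 0·2 + 5·1.

10 5
17 6
11 5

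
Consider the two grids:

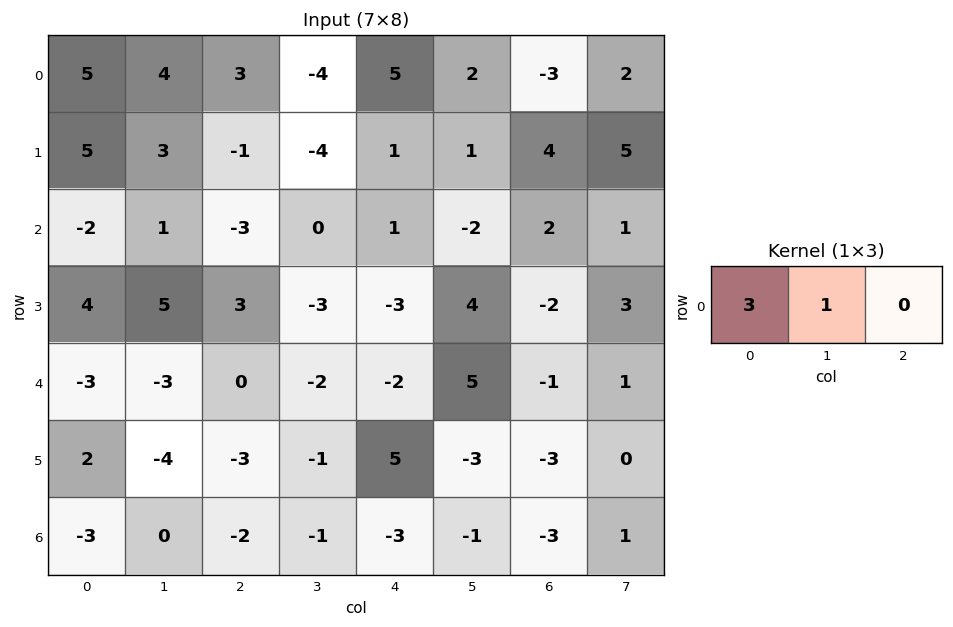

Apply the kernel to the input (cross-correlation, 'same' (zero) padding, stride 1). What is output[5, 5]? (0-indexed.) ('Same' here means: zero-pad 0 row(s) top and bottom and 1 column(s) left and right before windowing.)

12

The receptive field on the zero-padded input at this output position is [5 -3 -3]. Elementwise product with the kernel and sum: 5·3 + -3·1.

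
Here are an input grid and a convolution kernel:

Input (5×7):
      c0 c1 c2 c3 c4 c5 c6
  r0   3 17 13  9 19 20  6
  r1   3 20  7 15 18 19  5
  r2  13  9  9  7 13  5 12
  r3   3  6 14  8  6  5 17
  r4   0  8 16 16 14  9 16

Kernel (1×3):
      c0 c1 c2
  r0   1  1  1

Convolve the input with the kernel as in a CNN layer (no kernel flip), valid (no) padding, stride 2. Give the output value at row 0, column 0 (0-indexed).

33

The receptive field on the input at this output position is [3 17 13]. Elementwise product with the kernel and sum: 3·1 + 17·1 + 13·1.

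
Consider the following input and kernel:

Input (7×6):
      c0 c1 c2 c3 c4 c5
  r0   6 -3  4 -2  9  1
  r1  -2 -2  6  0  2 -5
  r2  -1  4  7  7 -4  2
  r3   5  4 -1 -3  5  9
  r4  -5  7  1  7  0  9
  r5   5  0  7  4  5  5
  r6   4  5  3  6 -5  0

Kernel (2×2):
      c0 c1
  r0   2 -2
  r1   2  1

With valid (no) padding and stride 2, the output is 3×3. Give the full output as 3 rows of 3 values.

12 24 15
4 -5 7
-14 6 -3

Output[0,0]: The receptive field on the input at this output position is [6 -3 / -2 -2]. Elementwise product with the kernel and sum: 6·2 + -3·-2 + -2·2 + -2·1.
Output[0,1]: The receptive field on the input at this output position is [4 -2 / 6 0]. Elementwise product with the kernel and sum: 4·2 + -2·-2 + 6·2 + 0·1.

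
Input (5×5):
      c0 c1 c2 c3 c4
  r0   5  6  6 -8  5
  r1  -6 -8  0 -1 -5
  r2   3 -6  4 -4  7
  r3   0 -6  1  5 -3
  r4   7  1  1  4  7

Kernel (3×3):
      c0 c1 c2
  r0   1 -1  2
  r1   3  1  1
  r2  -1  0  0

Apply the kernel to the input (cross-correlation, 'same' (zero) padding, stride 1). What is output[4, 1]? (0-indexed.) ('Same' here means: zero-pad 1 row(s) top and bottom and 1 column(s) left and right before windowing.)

31

The receptive field on the zero-padded input at this output position is [0 -6 1 / 7 1 1 / 0 0 0]. Elementwise product with the kernel and sum: 0·1 + -6·-1 + 1·2 + 7·3 + 1·1 + 1·1 + 0·-1.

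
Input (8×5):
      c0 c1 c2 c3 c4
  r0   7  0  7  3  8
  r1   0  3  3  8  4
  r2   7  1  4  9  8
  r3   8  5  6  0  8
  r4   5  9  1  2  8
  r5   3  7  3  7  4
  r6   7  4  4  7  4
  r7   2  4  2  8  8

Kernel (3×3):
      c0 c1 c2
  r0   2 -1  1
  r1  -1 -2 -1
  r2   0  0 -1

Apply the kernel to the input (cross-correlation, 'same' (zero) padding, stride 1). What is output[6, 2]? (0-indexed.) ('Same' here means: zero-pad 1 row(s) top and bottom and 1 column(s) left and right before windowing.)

The receptive field on the zero-padded input at this output position is [7 3 7 / 4 4 7 / 4 2 8]. Elementwise product with the kernel and sum: 7·2 + 3·-1 + 7·1 + 4·-1 + 4·-2 + 7·-1 + 8·-1.

-9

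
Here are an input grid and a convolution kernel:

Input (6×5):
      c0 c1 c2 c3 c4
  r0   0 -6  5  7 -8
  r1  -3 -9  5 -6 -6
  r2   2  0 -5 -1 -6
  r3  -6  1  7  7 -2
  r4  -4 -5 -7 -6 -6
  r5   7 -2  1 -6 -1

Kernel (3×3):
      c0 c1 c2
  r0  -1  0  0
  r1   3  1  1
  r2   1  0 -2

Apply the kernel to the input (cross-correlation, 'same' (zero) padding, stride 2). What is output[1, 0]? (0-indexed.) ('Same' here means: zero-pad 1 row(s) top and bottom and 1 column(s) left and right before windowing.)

The receptive field on the zero-padded input at this output position is [0 -3 -9 / 0 2 0 / 0 -6 1]. Elementwise product with the kernel and sum: 0·-1 + 0·3 + 2·1 + 0·1 + 0·1 + 1·-2.

0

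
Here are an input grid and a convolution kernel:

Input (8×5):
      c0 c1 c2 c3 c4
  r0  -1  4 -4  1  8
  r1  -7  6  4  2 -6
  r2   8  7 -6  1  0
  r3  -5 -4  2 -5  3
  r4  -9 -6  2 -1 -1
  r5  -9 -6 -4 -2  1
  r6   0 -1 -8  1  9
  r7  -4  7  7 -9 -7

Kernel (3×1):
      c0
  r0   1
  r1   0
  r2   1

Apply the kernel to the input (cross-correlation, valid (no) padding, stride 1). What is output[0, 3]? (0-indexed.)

The receptive field on the input at this output position is [1 / 2 / 1]. Elementwise product with the kernel and sum: 1·1 + 1·1.

2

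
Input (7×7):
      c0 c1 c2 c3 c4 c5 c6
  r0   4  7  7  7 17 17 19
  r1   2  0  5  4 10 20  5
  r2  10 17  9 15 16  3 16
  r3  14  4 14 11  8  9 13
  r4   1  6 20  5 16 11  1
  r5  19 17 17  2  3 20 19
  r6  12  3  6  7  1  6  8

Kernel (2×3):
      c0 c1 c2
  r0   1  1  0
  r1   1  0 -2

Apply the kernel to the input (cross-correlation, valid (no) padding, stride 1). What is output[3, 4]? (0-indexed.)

The receptive field on the input at this output position is [8 9 13 / 16 11 1]. Elementwise product with the kernel and sum: 8·1 + 9·1 + 16·1 + 1·-2.

31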